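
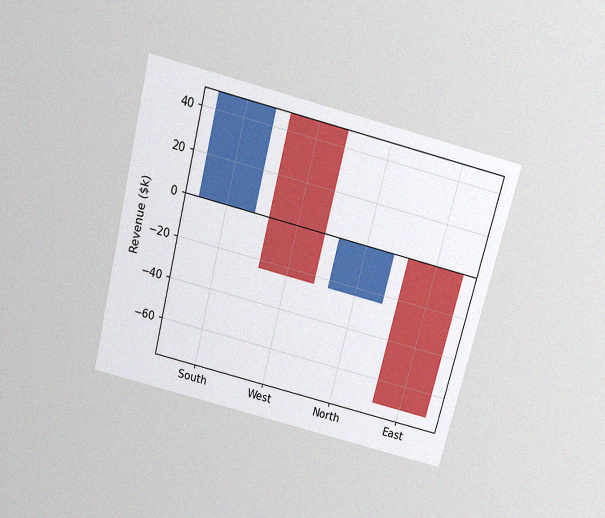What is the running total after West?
The chart is tilted about 14° clockwise and viewed slightly from above, with some photo noise. After West the running total reaches $-24k.

$-24k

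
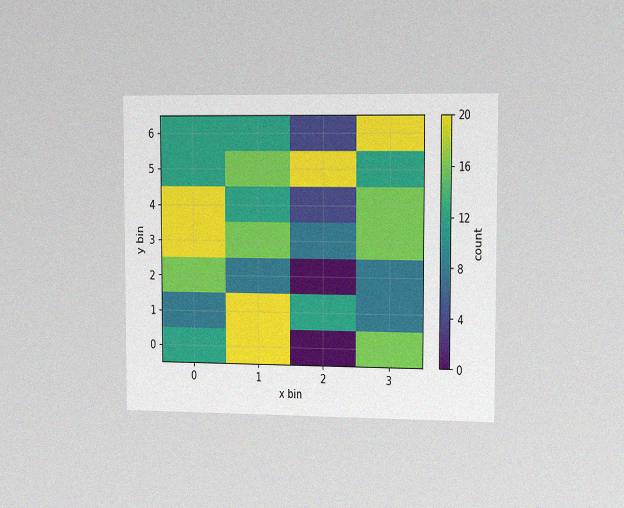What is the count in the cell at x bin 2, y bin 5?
20

The chart is viewed slightly from the right, with some photo noise. Matching the cell (2, 5) against the colorbar gives 20.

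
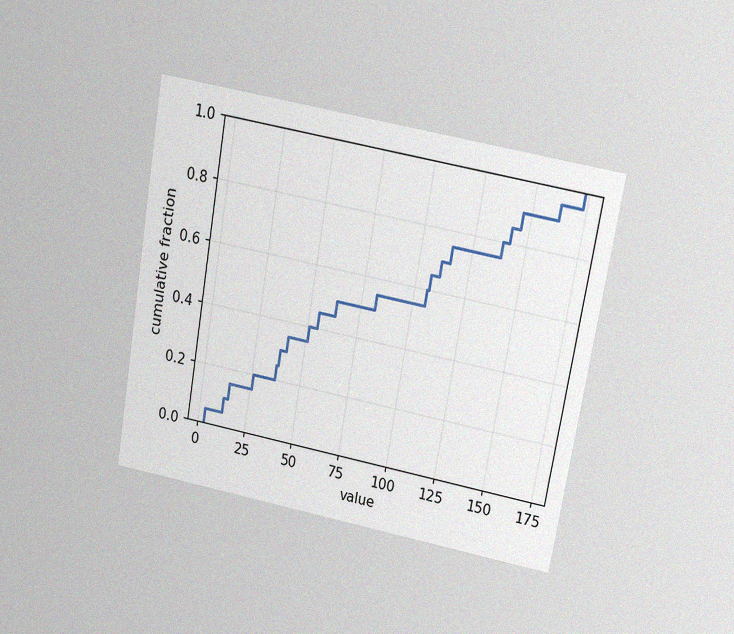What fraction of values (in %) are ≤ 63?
The chart is tilted about 10° clockwise and viewed slightly from above, with some photo noise. At x=63 the ECDF step is at 50%.

50%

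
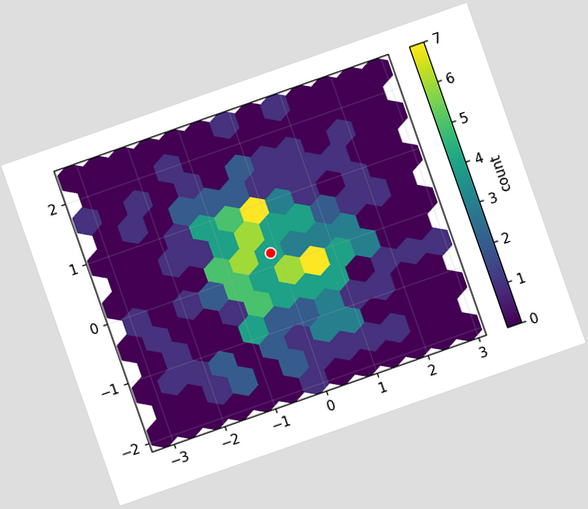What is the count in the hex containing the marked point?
4

The chart is tilted about 19° counter-clockwise. The marked hex reads 4 on the colorbar.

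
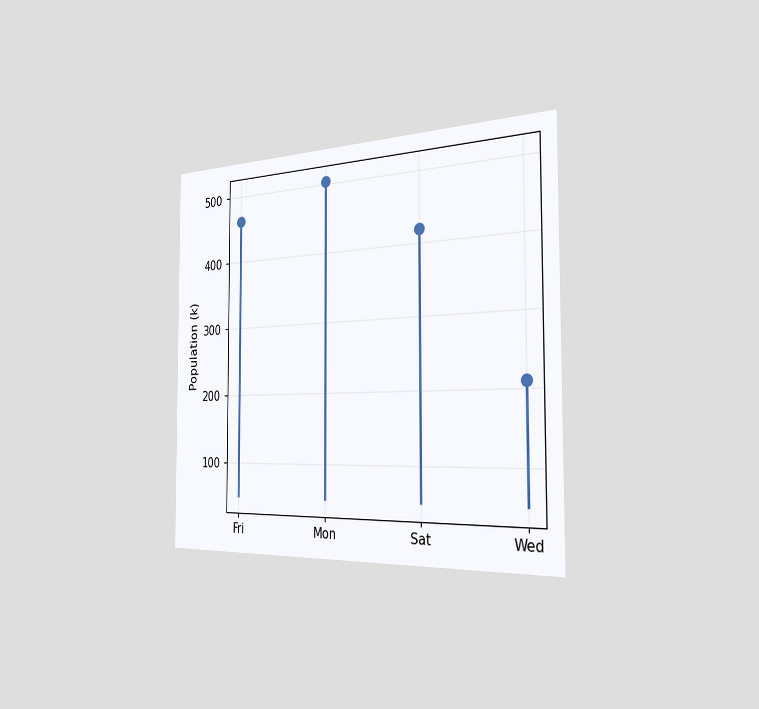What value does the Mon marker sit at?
504k

The chart is viewed slightly from the right. The Mon marker sits at 504k.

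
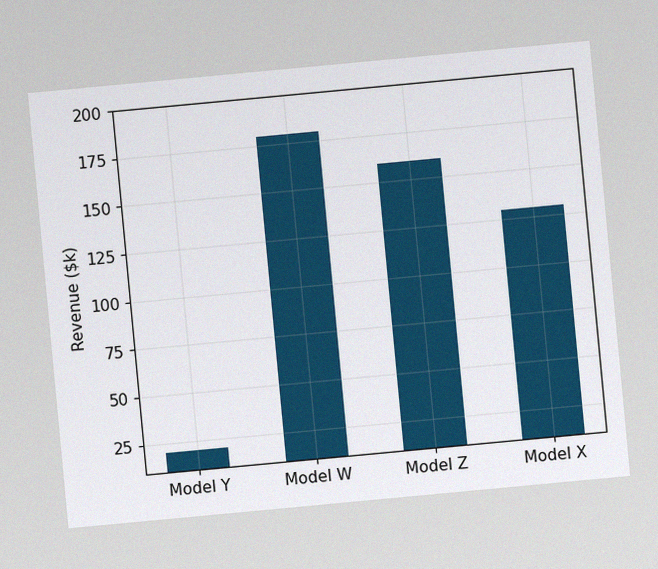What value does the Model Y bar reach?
The chart is tilted about 5° counter-clockwise, with some photo noise. Reading along the chart's y-axis, the Model Y bar reaches $20k.

$20k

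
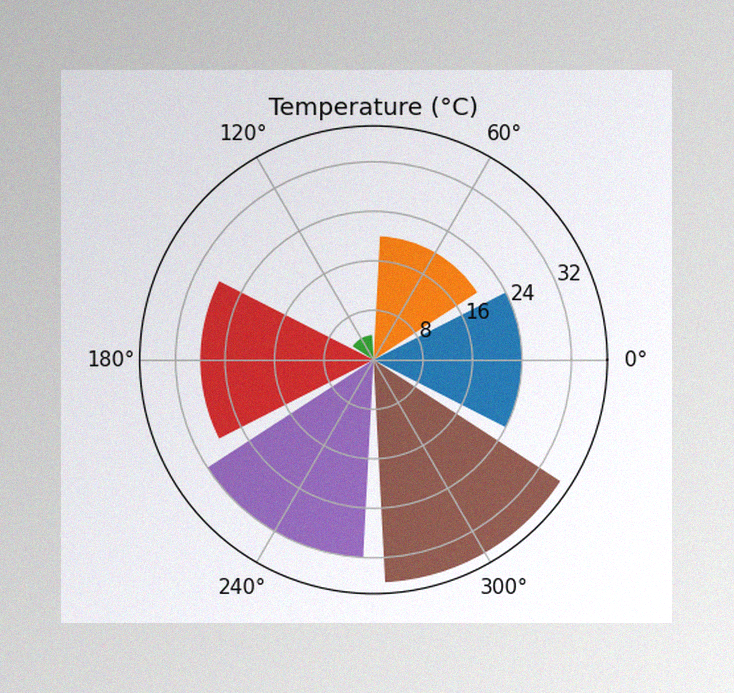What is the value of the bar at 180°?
28°C

The image has some photo noise and uneven lighting. The bar at 180° reaches 28°C on the radial axis.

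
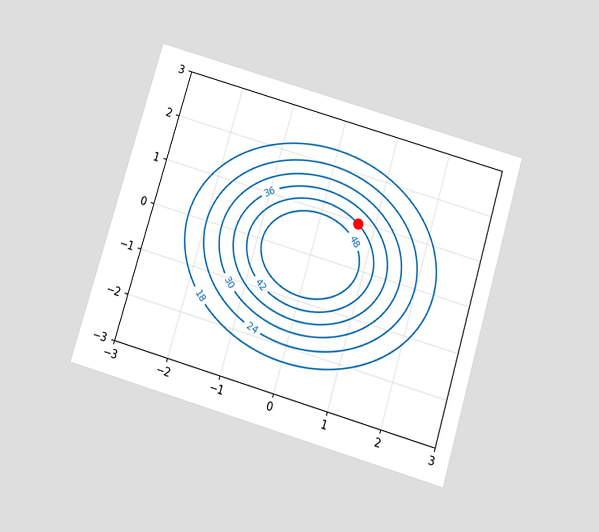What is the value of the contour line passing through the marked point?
The chart is tilted about 17° clockwise and viewed slightly from below. The marked point sits on the contour labelled 42.

42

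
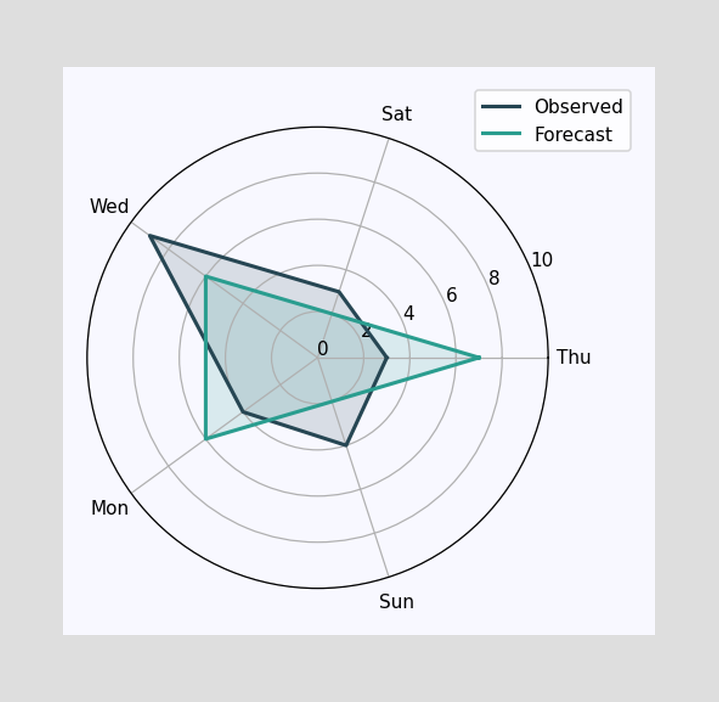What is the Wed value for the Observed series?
On the Wed axis, Observed reaches 9.

9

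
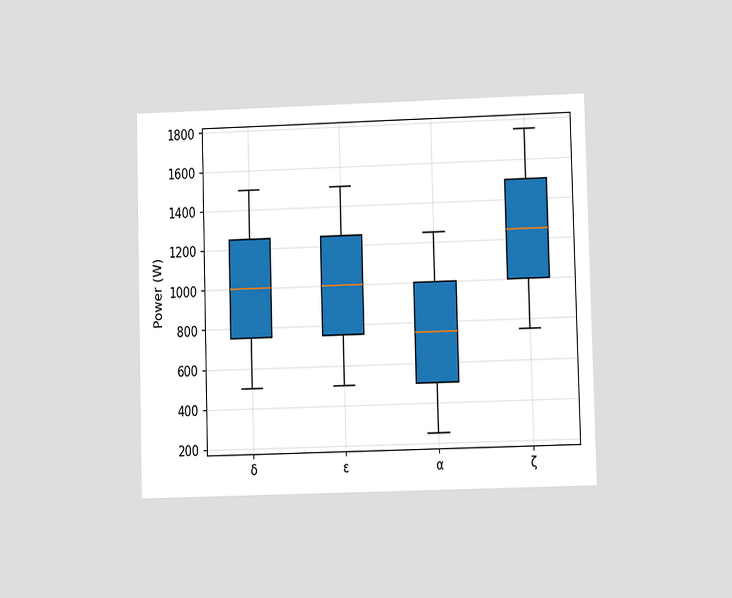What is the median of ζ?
The chart is viewed at a slight angle. The median line in the ζ box sits at 1250W.

1250W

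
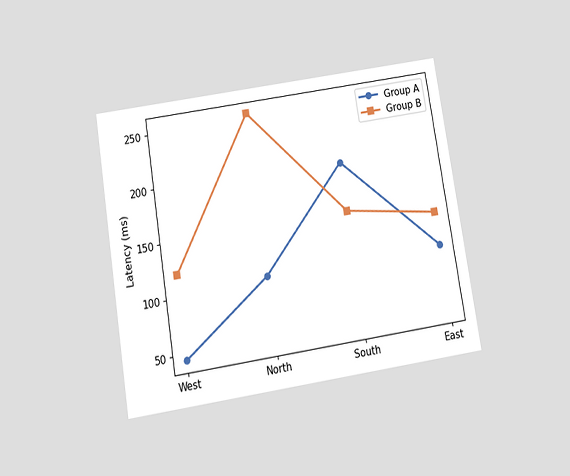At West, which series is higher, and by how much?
Group B, by 75ms

The chart is tilted about 9° counter-clockwise and viewed slightly from below. At West, Group B sits above the other line by 75ms.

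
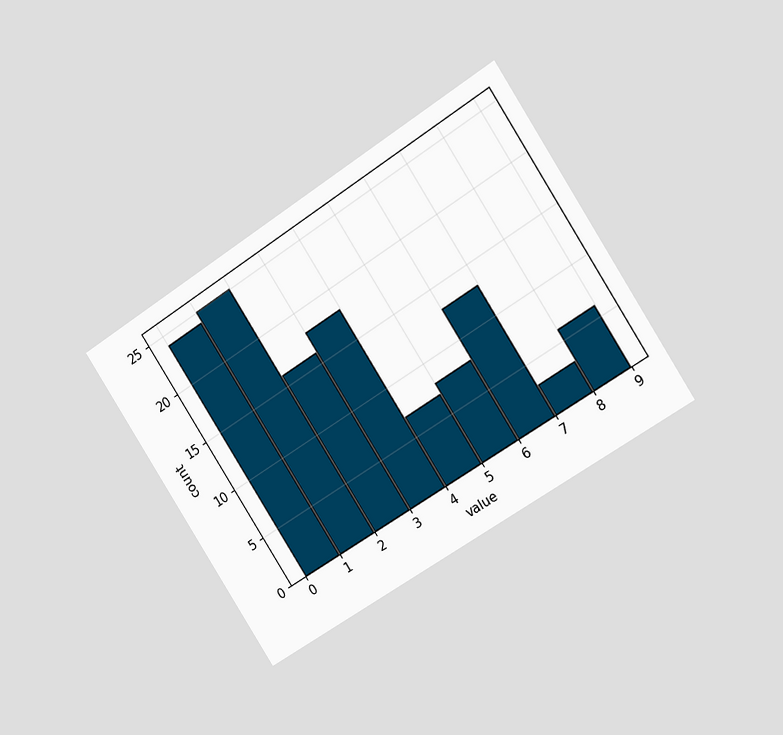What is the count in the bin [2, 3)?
16

The chart is tilted about 33° counter-clockwise and viewed at a slight angle. The [2, 3) bin has height 16.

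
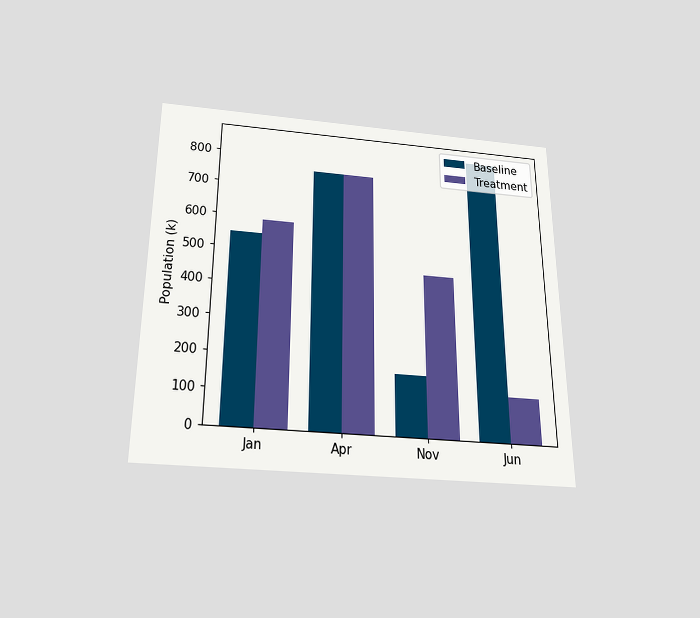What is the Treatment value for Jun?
126k

The chart is viewed slightly from below. The Treatment bar at Jun reaches 126k on the y-axis.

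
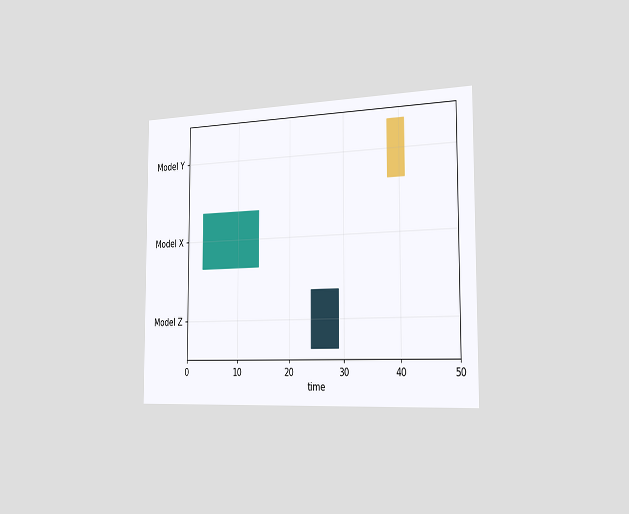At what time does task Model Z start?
24

The chart is viewed slightly from the right. The Model Z bar begins at t=24.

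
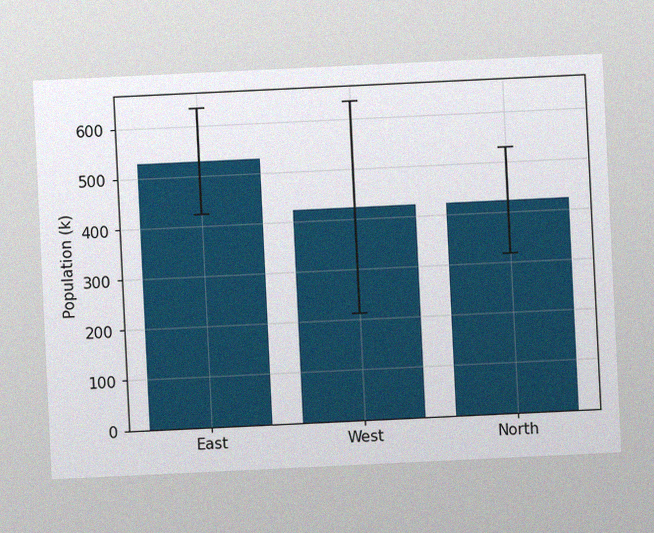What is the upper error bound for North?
The chart is tilted about 3° counter-clockwise, with some photo noise. The North bar's upper whisker reaches 530k.

530k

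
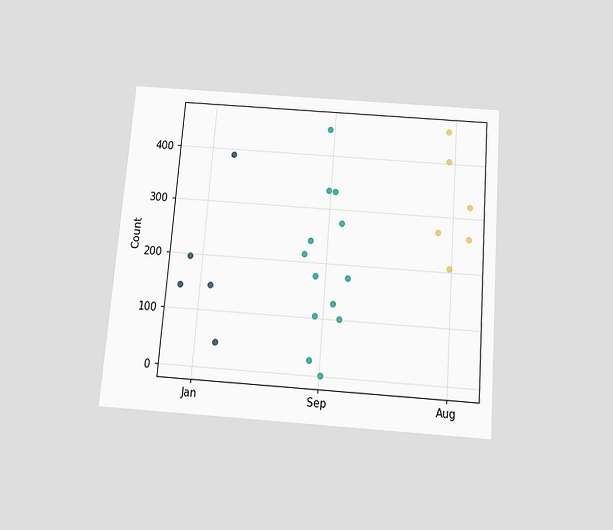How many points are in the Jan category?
5

The chart is tilted about 5° clockwise and viewed slightly from below. Counting the markers in the Jan column gives 5.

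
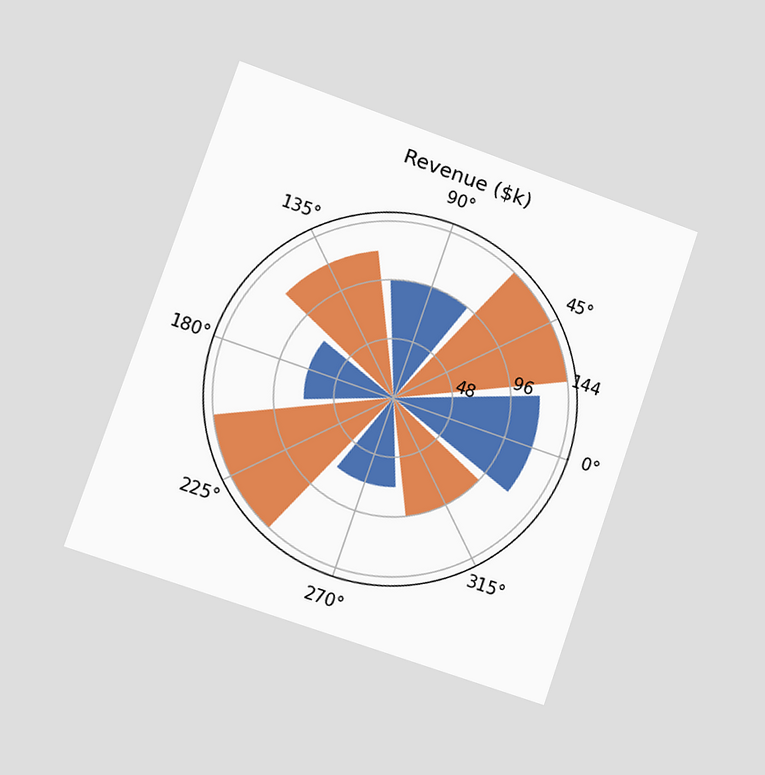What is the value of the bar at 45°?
The chart is tilted about 19° clockwise and viewed slightly from the left. The bar at 45° reaches $144k on the radial axis.

$144k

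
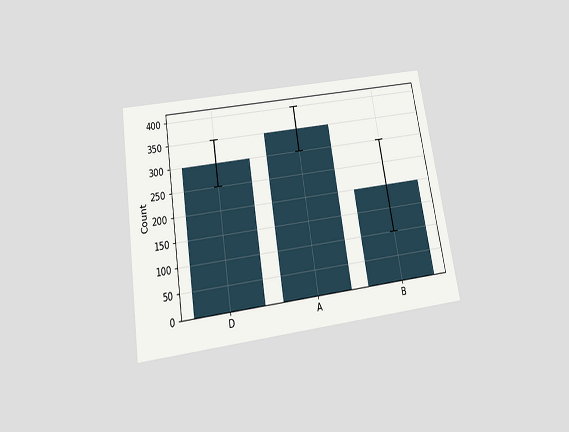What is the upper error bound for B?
The chart is tilted about 9° counter-clockwise and viewed slightly from below. The B bar's upper whisker reaches 300.

300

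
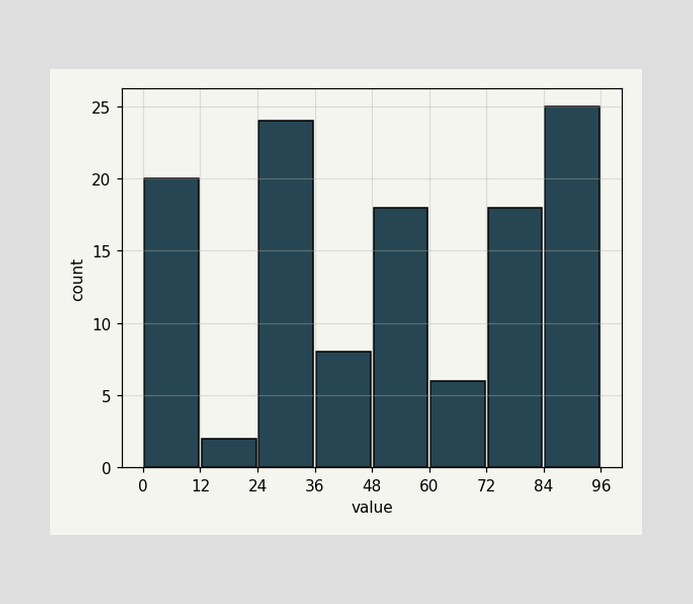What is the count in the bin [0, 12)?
The [0, 12) bin has height 20.

20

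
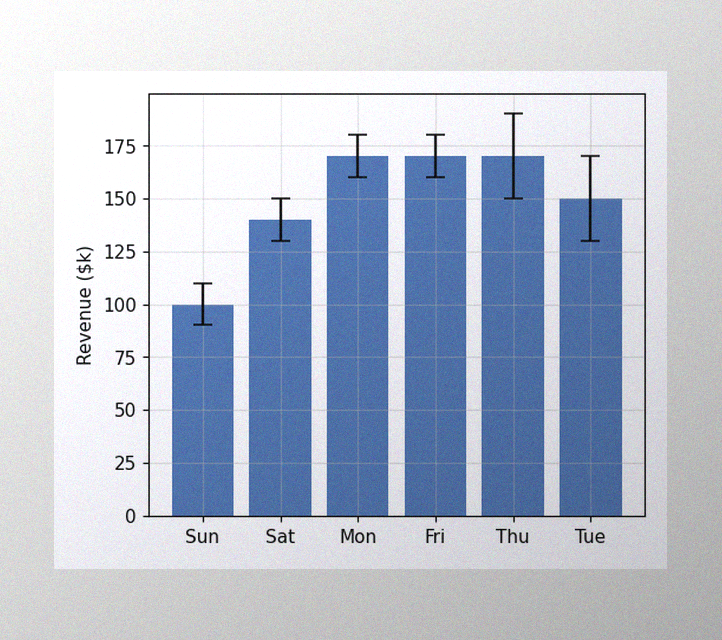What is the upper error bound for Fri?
$180k

The image has some photo noise and uneven lighting. The Fri bar's upper whisker reaches $180k.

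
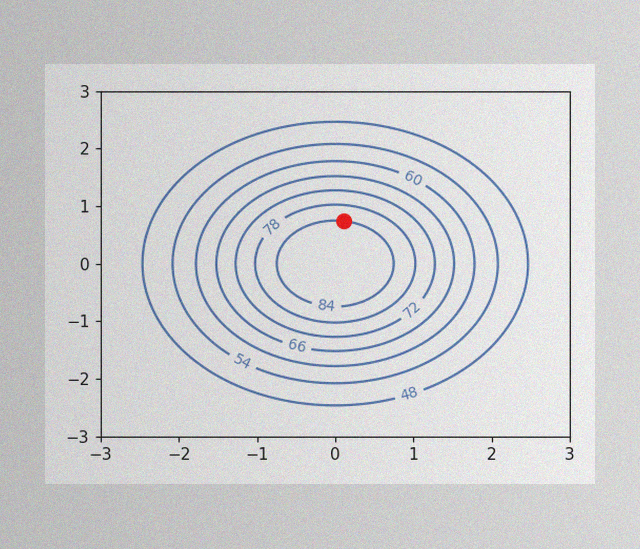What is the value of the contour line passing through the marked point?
84

The image has some photo noise and uneven lighting. The marked point sits on the contour labelled 84.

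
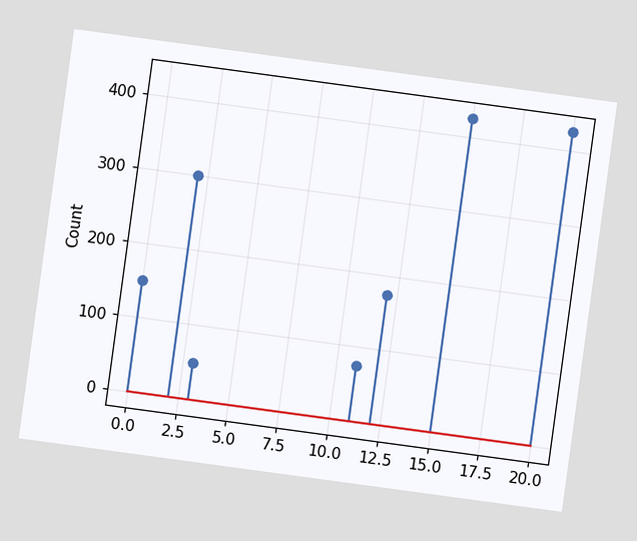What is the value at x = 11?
75

The chart is tilted about 8° clockwise. The stem at x=11 reaches 75.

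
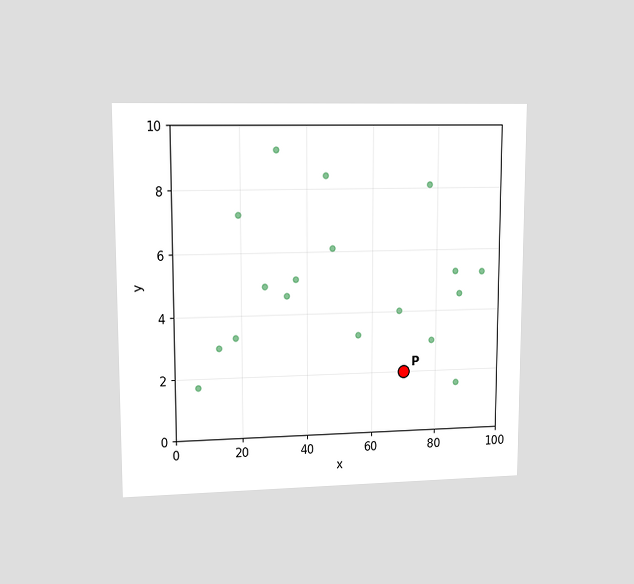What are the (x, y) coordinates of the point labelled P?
(70, 2)

The chart is viewed at a slight angle. Following the gridlines from P to each axis, P sits at (70, 2).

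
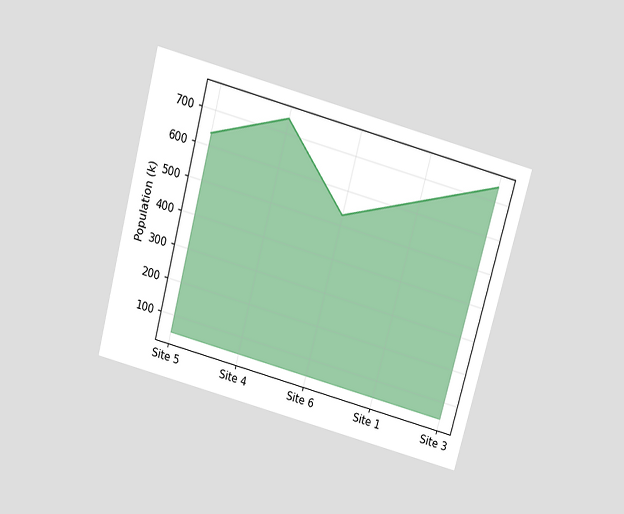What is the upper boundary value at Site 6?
530k

The chart is tilted about 15° clockwise and viewed slightly from above. At Site 6 the upper boundary is at 530k.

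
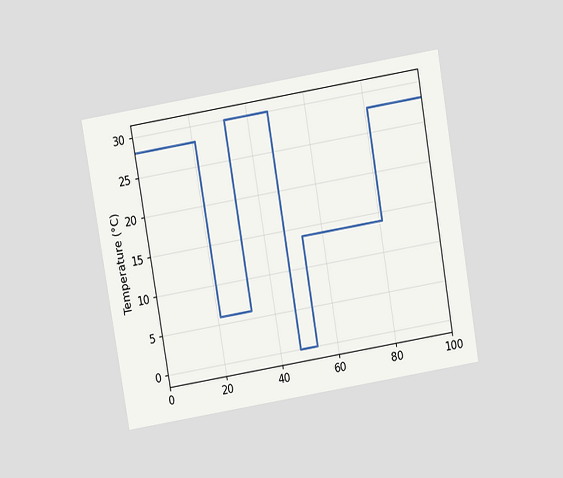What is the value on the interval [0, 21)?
28°C

The chart is tilted about 10° counter-clockwise and viewed slightly from above. On [0, 21) the step sits at 28°C.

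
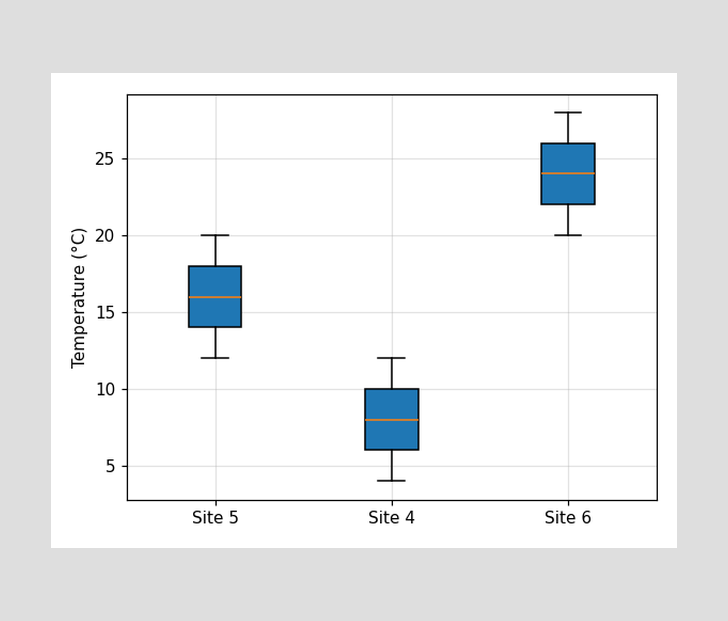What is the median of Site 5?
16°C

The median line in the Site 5 box sits at 16°C.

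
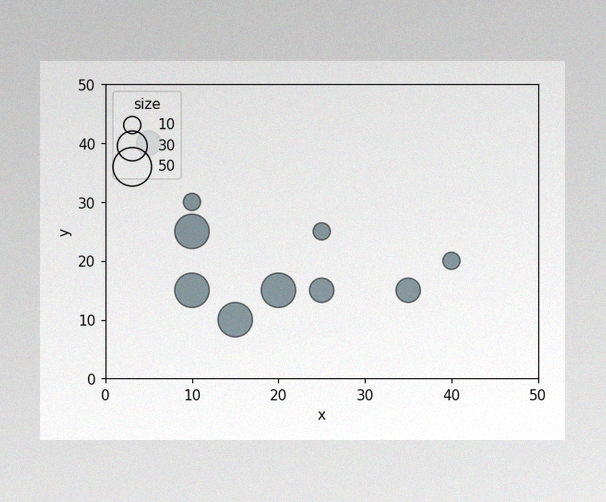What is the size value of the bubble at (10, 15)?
The image has some photo noise and uneven lighting. Matching the bubble at (10, 15) against the size legend gives 40.

40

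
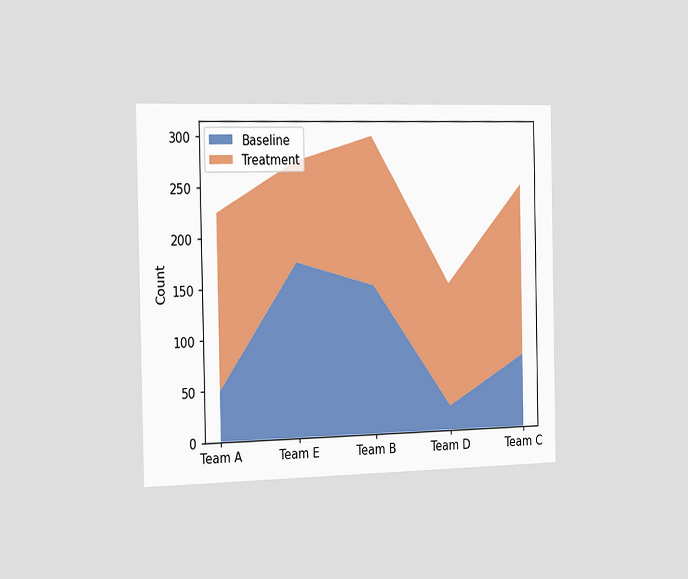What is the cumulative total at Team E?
The chart is viewed slightly from the left. The stacked total at Team E reaches 275.

275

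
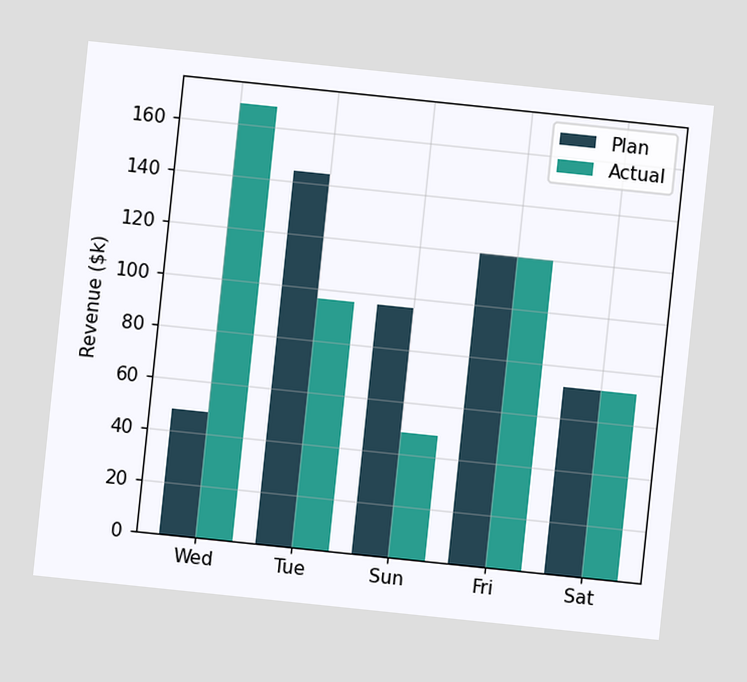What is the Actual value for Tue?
The chart is tilted about 6° clockwise. The Actual bar at Tue reaches $96k on the y-axis.

$96k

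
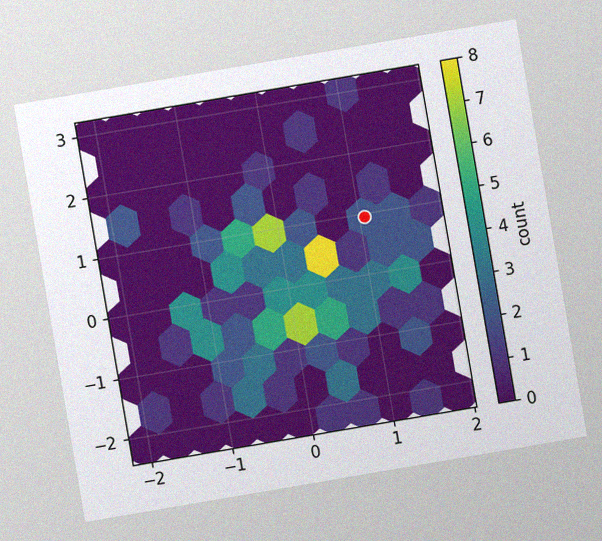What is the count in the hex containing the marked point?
2

The chart is tilted about 10° counter-clockwise, with some photo noise. The marked hex reads 2 on the colorbar.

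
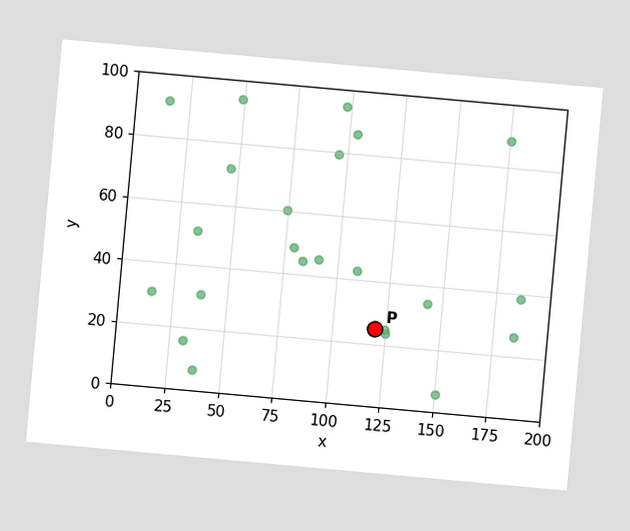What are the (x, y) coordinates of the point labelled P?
The chart is tilted about 5° clockwise. Following the gridlines from P to each axis, P sits at (120, 25).

(120, 25)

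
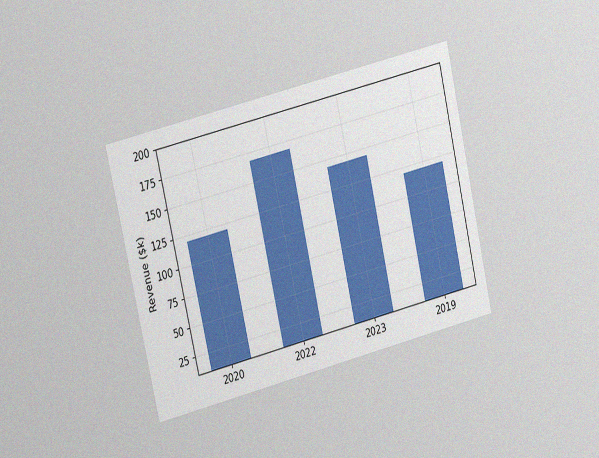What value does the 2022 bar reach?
$168k

The chart is tilted about 13° counter-clockwise and viewed slightly from the left, with some photo noise. Reading along the chart's y-axis, the 2022 bar reaches $168k.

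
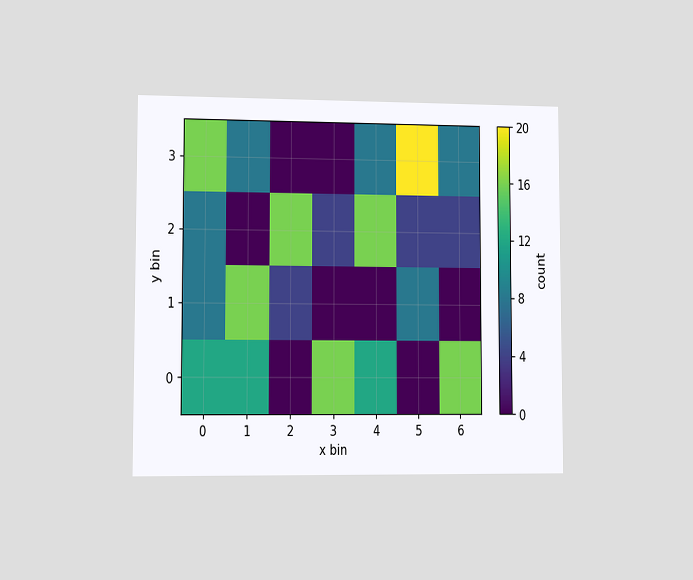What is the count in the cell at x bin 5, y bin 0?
The chart is viewed at a slight angle. Matching the cell (5, 0) against the colorbar gives 0.

0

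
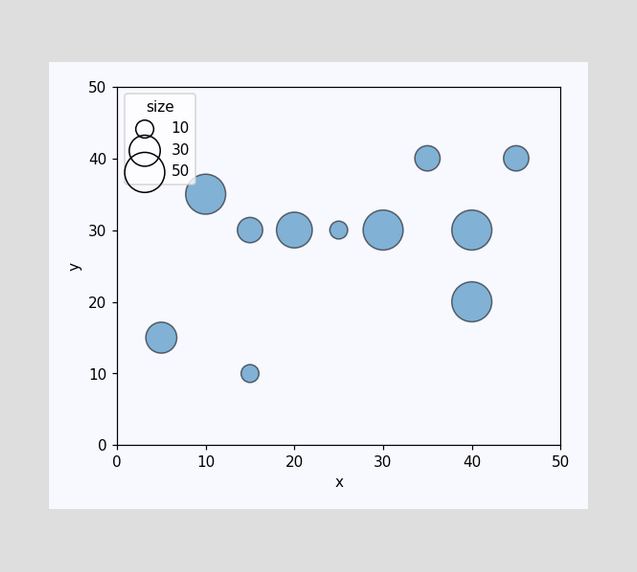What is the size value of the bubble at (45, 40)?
Matching the bubble at (45, 40) against the size legend gives 20.

20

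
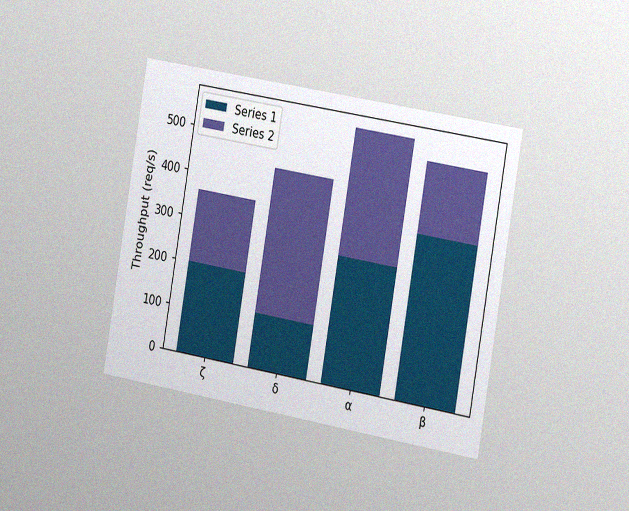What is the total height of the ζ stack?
360req/s

The chart is tilted about 10° clockwise and viewed slightly from the right, with some photo noise. The ζ stack's top reaches 360req/s on the y-axis.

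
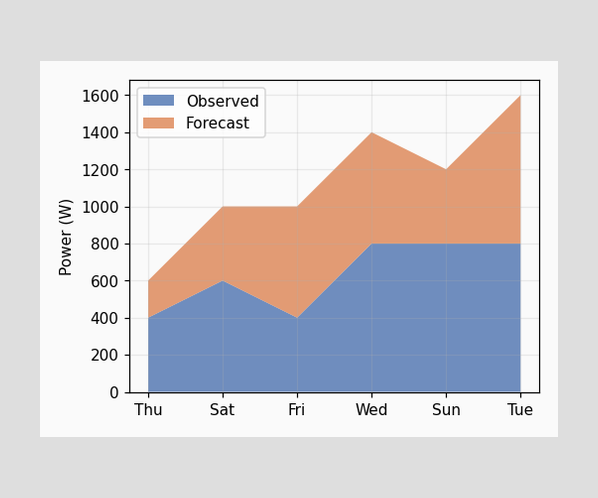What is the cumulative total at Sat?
1000W

The stacked total at Sat reaches 1000W.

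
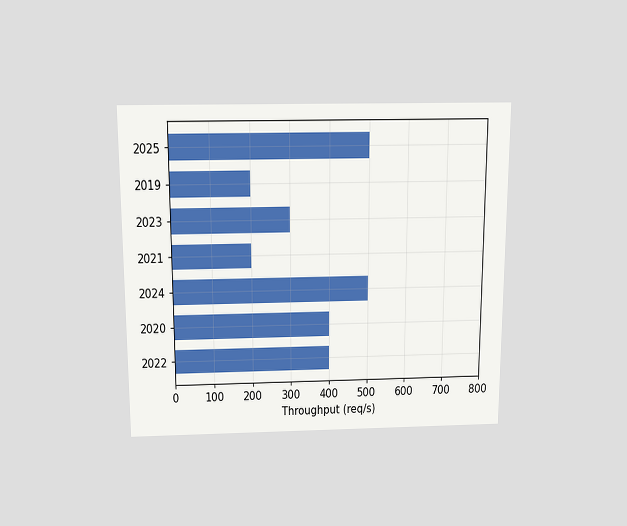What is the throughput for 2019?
200req/s

The chart is viewed slightly from above. Reading along the chart's x-axis, the 2019 bar reaches 200req/s.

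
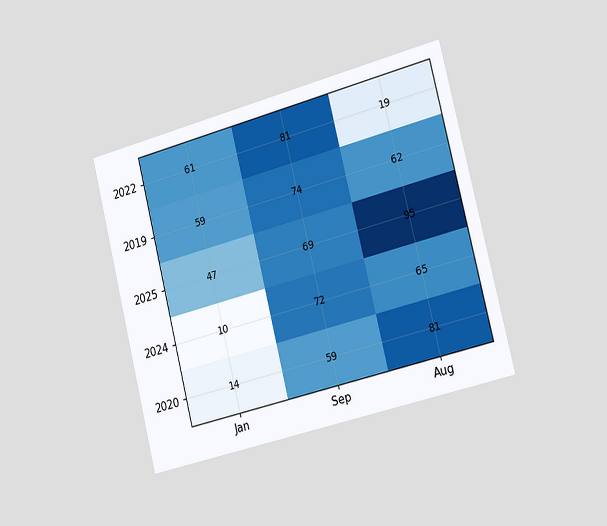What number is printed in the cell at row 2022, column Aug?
19

The chart is tilted about 14° counter-clockwise and viewed slightly from the right. The (2022, Aug) cell reads 19.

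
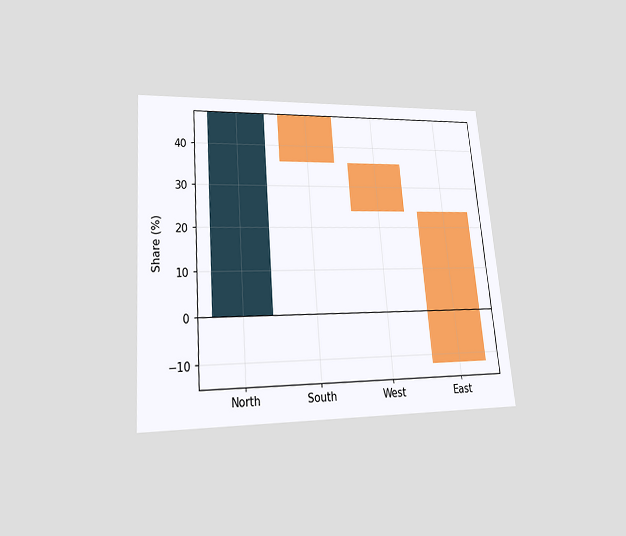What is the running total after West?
The chart is tilted about 5° counter-clockwise and viewed slightly from below. After West the running total reaches 24%.

24%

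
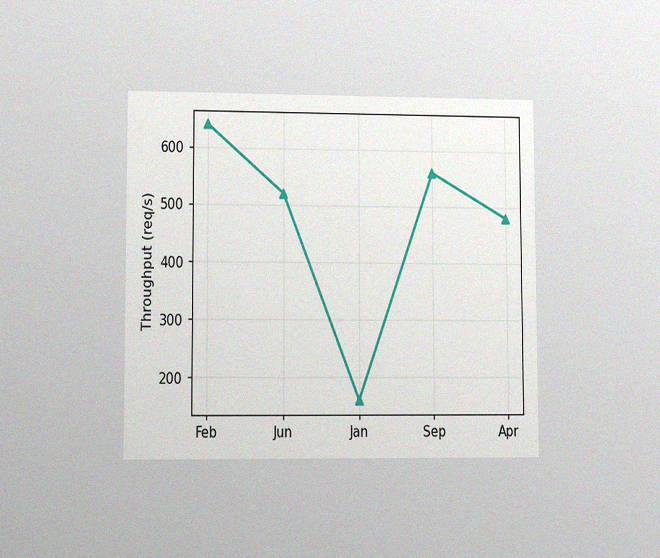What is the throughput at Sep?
The chart is viewed at a slight angle, with some photo noise. At Sep, the line is at 560req/s.

560req/s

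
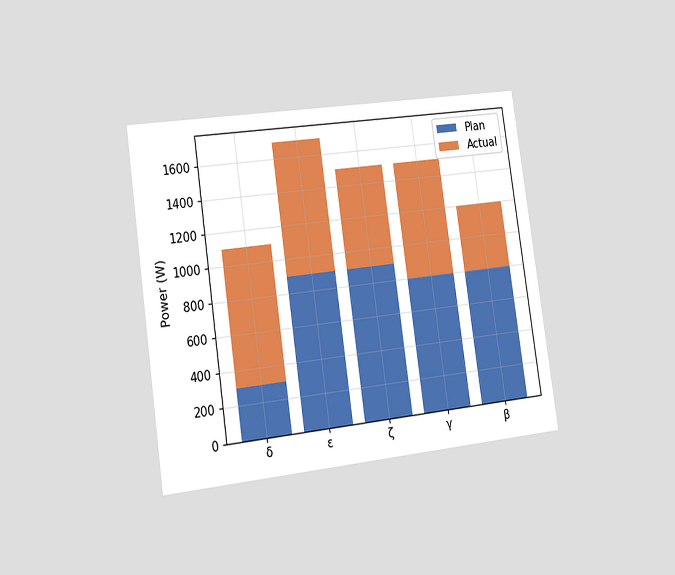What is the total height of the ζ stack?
The chart is tilted about 8° counter-clockwise and viewed slightly from the left. The ζ stack's top reaches 1500W on the y-axis.

1500W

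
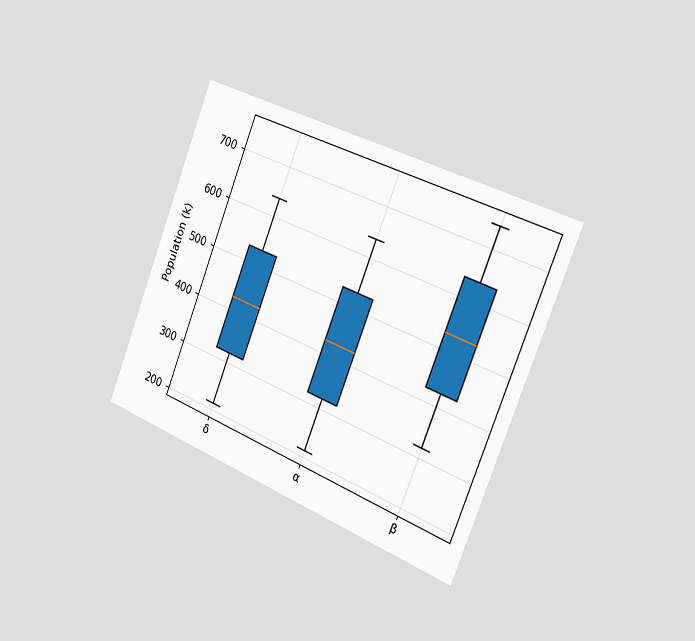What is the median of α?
424k

The chart is tilted about 22° clockwise and viewed slightly from the right. The median line in the α box sits at 424k.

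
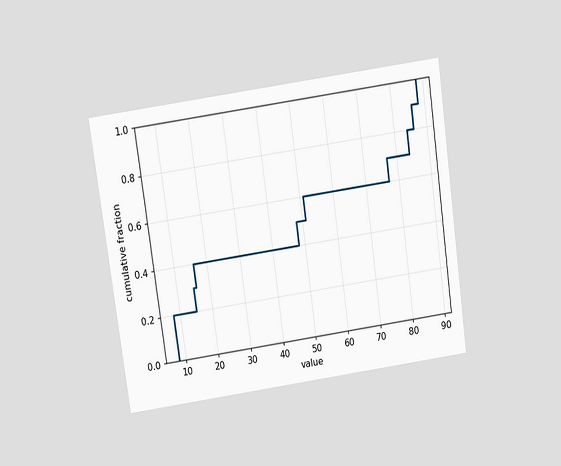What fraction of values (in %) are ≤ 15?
The chart is tilted about 8° counter-clockwise and viewed slightly from above. At x=15 the ECDF step is at 30%.

30%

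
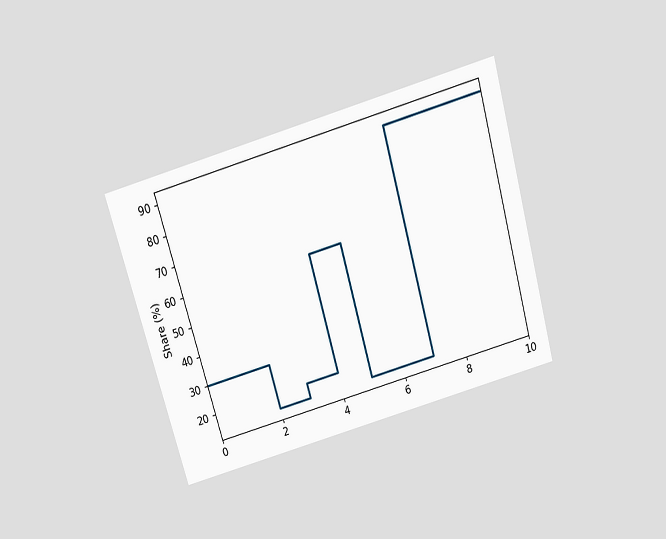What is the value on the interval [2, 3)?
15%

The chart is tilted about 16° counter-clockwise and viewed slightly from above. On [2, 3) the step sits at 15%.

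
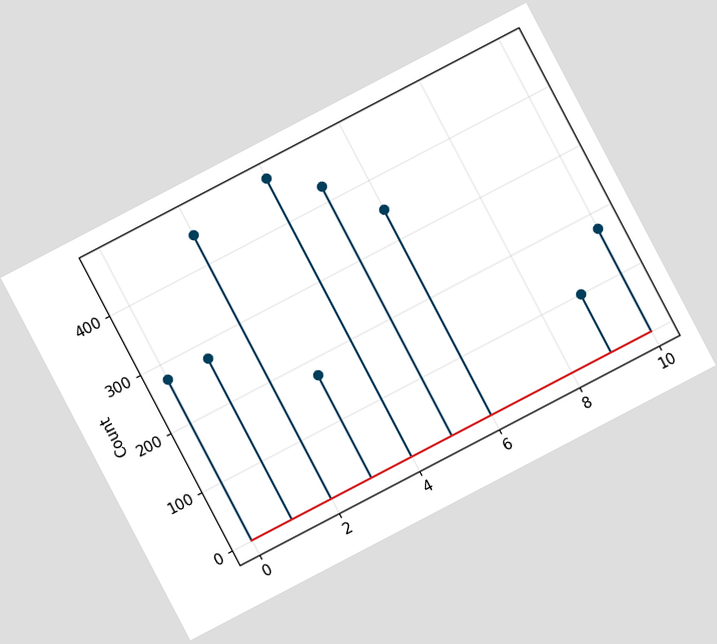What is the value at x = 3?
175

The chart is tilted about 28° counter-clockwise. The stem at x=3 reaches 175.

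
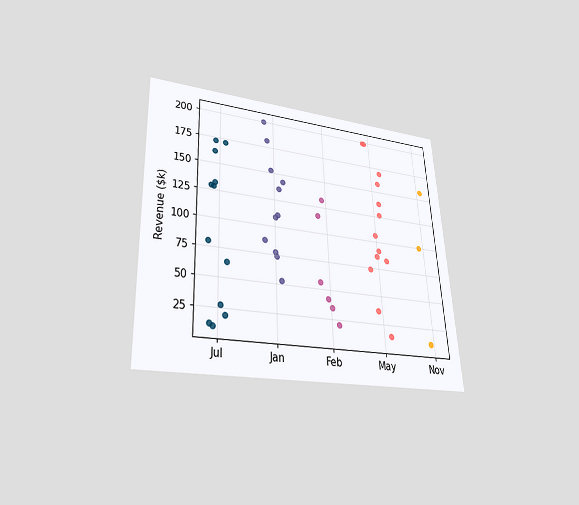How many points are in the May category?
The chart is tilted about 3° counter-clockwise and viewed slightly from below. Counting the markers in the May column gives 13.

13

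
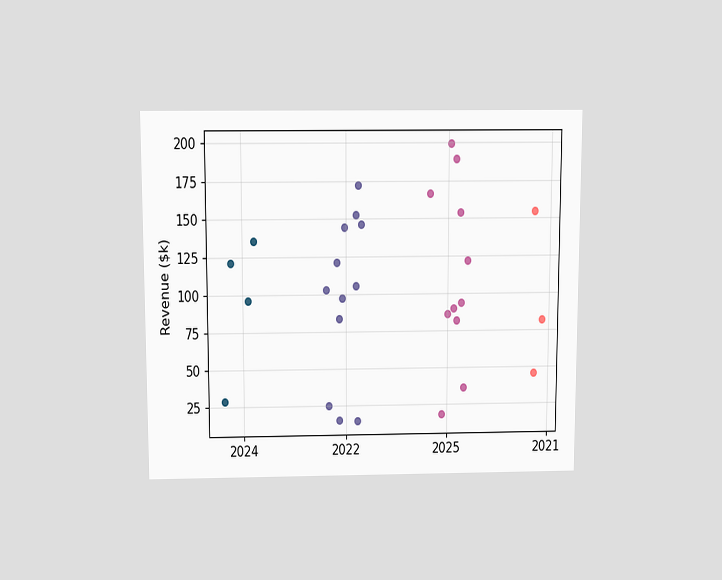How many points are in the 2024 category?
4

The chart is viewed slightly from above. Counting the markers in the 2024 column gives 4.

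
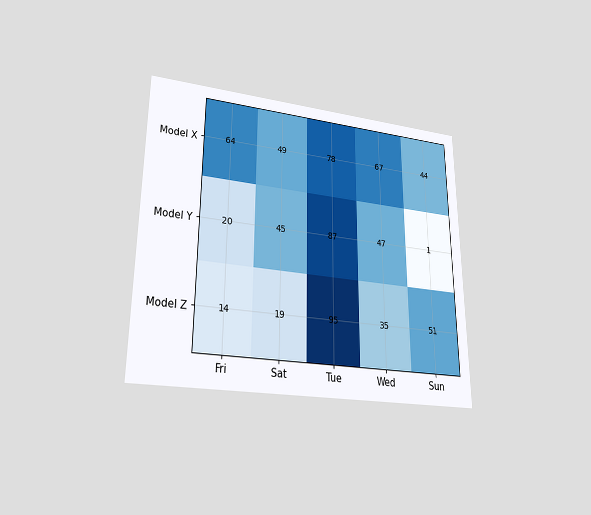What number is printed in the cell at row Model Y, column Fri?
The chart is viewed at a slight angle. The (Model Y, Fri) cell reads 20.

20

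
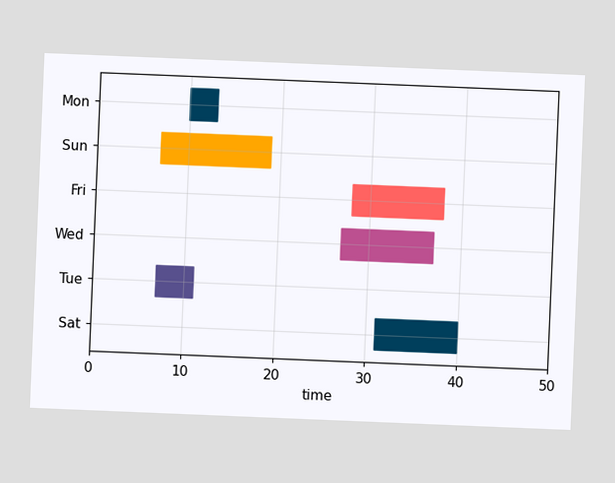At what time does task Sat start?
The chart is tilted about 2° clockwise. The Sat bar begins at t=31.

31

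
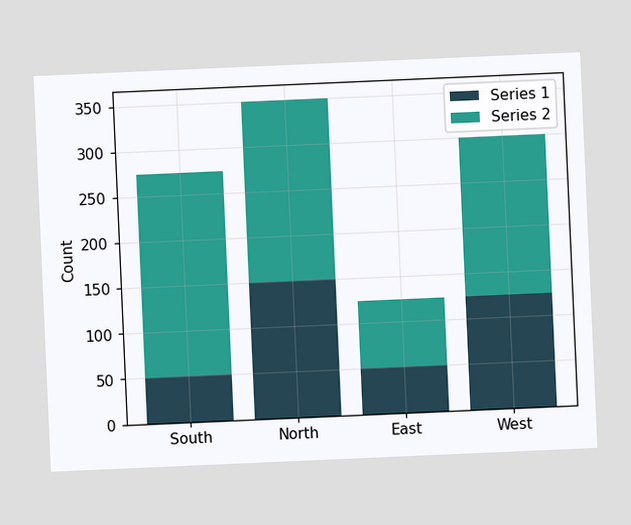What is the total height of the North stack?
350

The chart is tilted about 3° counter-clockwise. The North stack's top reaches 350 on the y-axis.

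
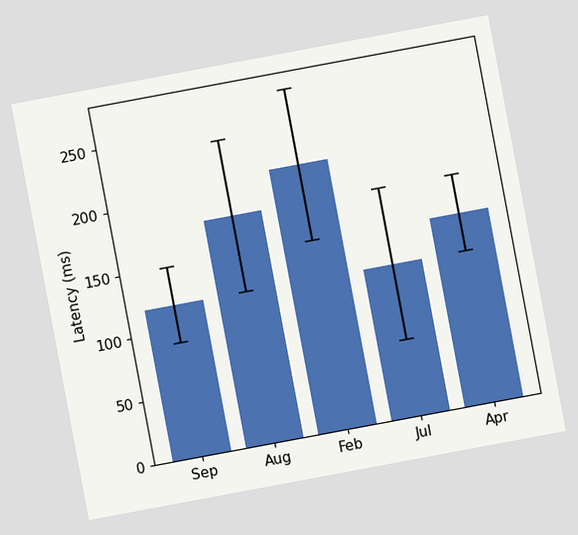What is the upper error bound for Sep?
The chart is tilted about 11° counter-clockwise. The Sep bar's upper whisker reaches 150ms.

150ms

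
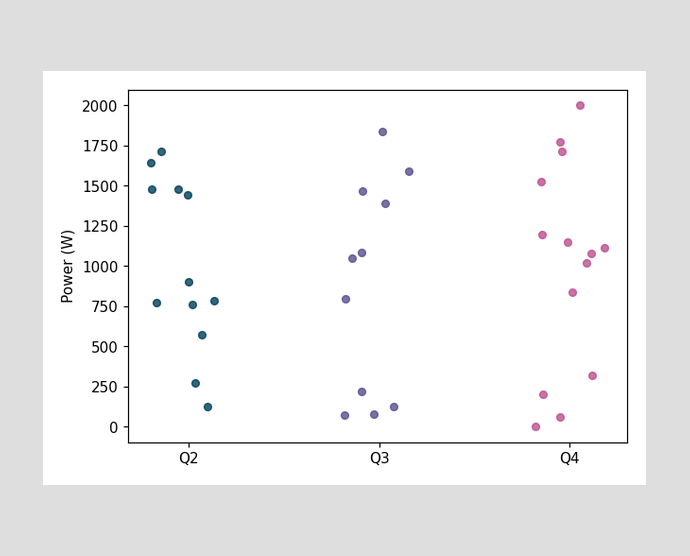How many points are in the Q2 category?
Counting the markers in the Q2 column gives 12.

12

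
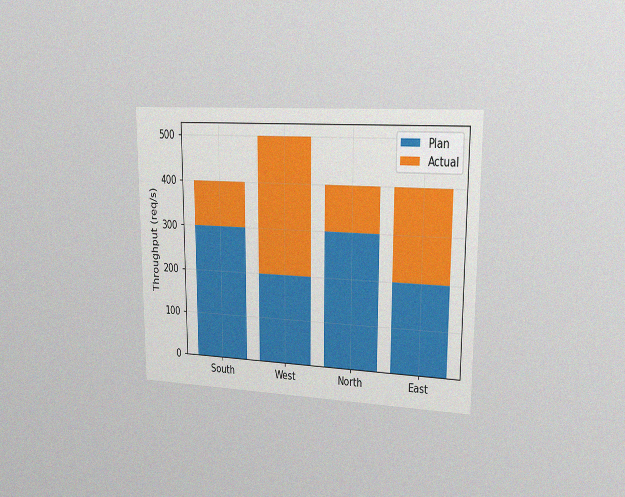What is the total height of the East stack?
400req/s

The chart is viewed slightly from the right, with some photo noise. The East stack's top reaches 400req/s on the y-axis.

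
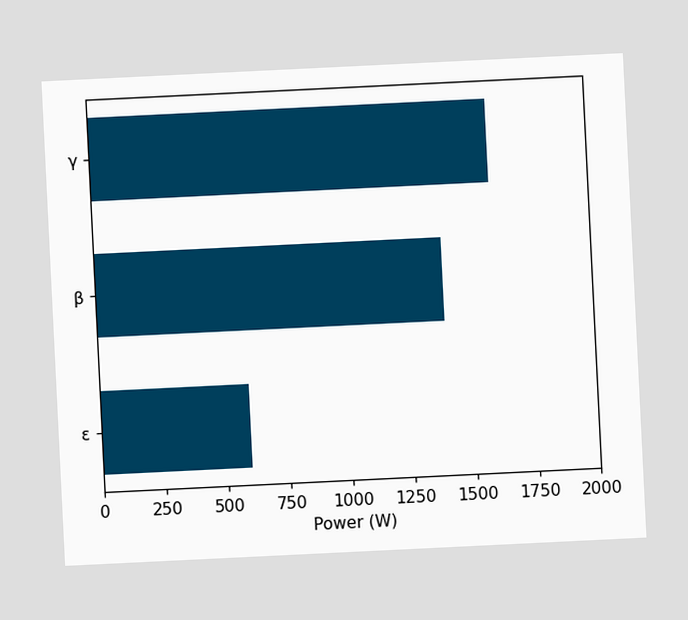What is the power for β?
The chart is tilted about 3° counter-clockwise. Reading along the chart's x-axis, the β bar reaches 1400W.

1400W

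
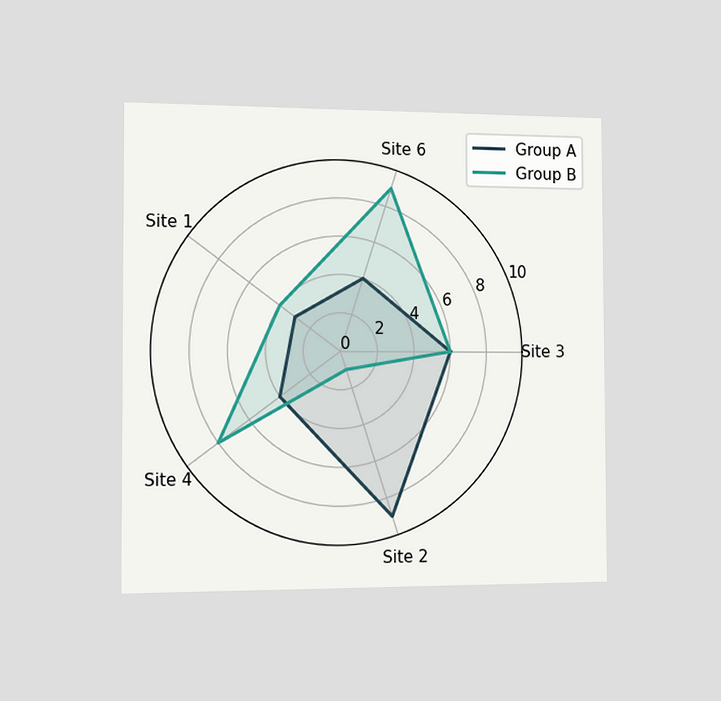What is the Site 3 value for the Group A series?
The chart is viewed slightly from the left. On the Site 3 axis, Group A reaches 6.

6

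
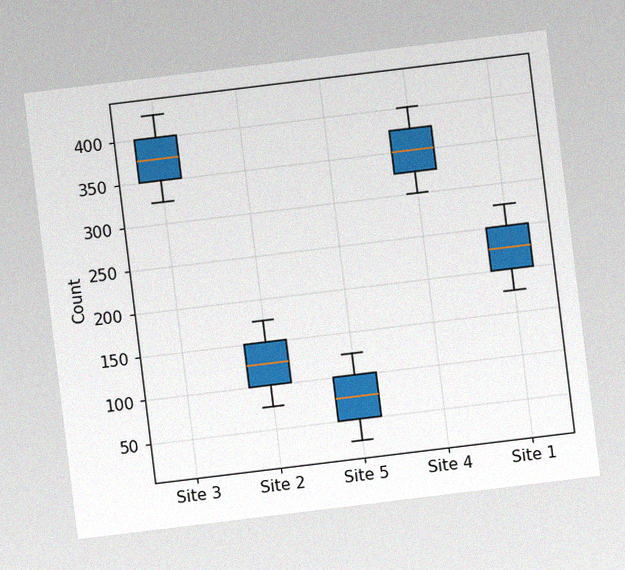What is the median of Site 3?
375

The chart is tilted about 7° counter-clockwise, with some photo noise. The median line in the Site 3 box sits at 375.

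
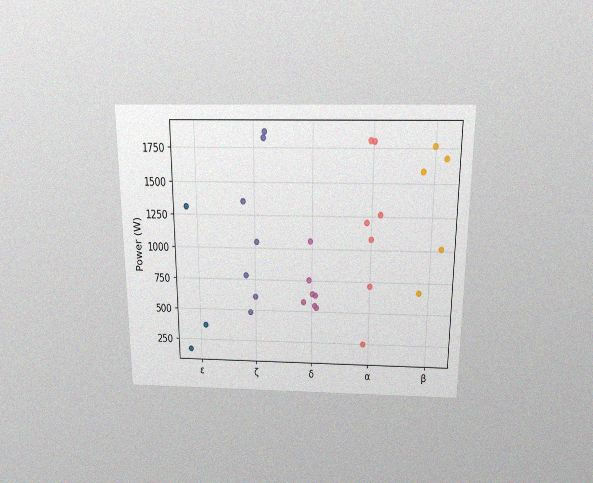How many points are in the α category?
The chart is viewed slightly from above, with some photo noise. Counting the markers in the α column gives 7.

7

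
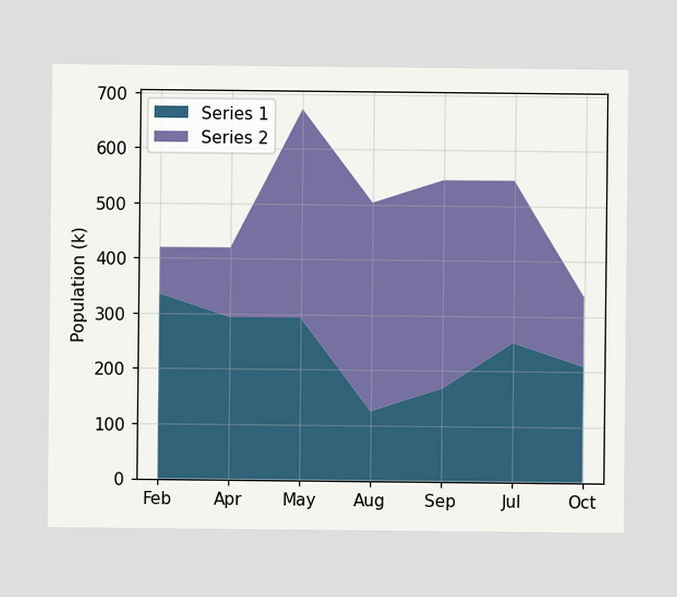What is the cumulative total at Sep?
The stacked total at Sep reaches 546k.

546k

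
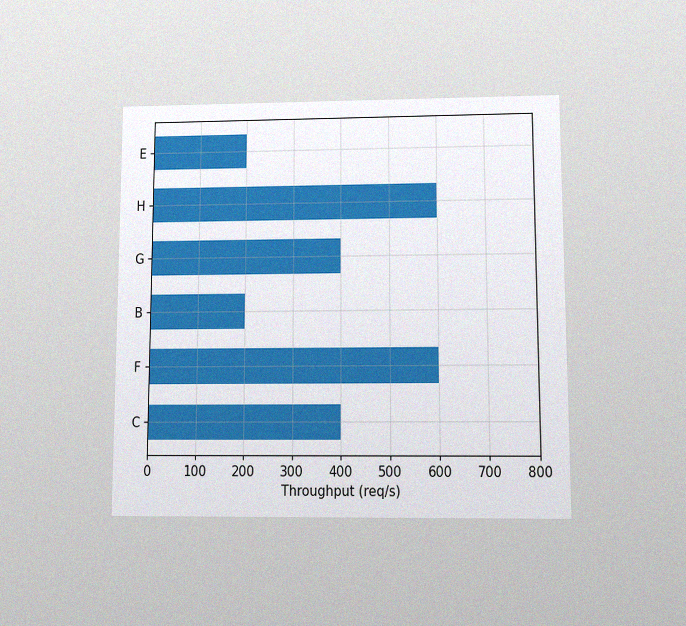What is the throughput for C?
The chart is viewed at a slight angle, with some photo noise. Reading along the chart's x-axis, the C bar reaches 400req/s.

400req/s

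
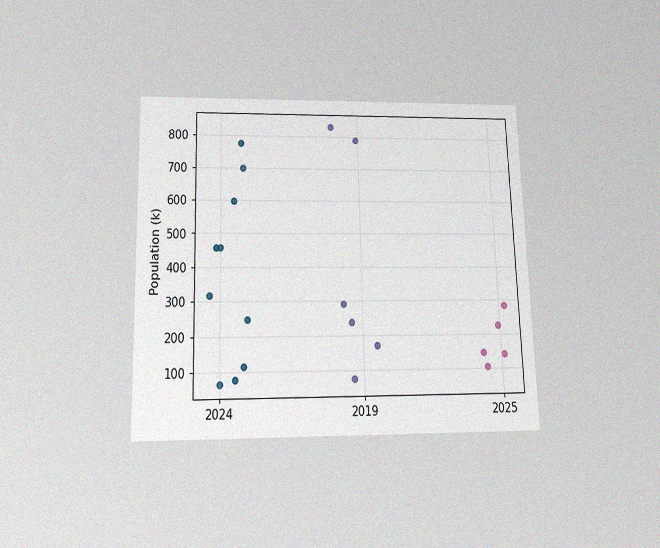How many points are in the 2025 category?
5

The chart is viewed slightly from below, with some photo noise. Counting the markers in the 2025 column gives 5.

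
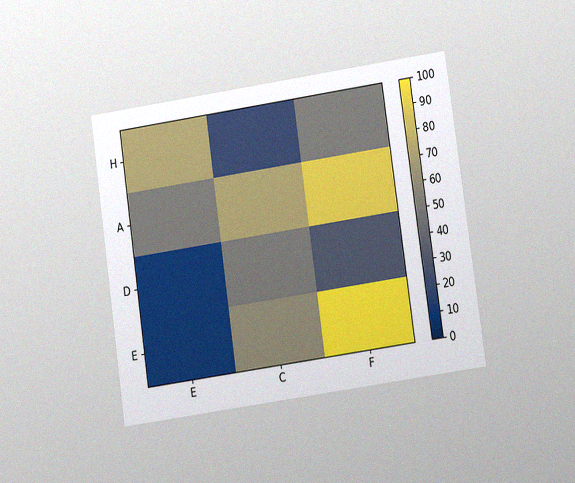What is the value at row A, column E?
The chart is tilted about 8° counter-clockwise and viewed at a slight angle, with some photo noise. Matching cell (A, E) against the colorbar gives 50.

50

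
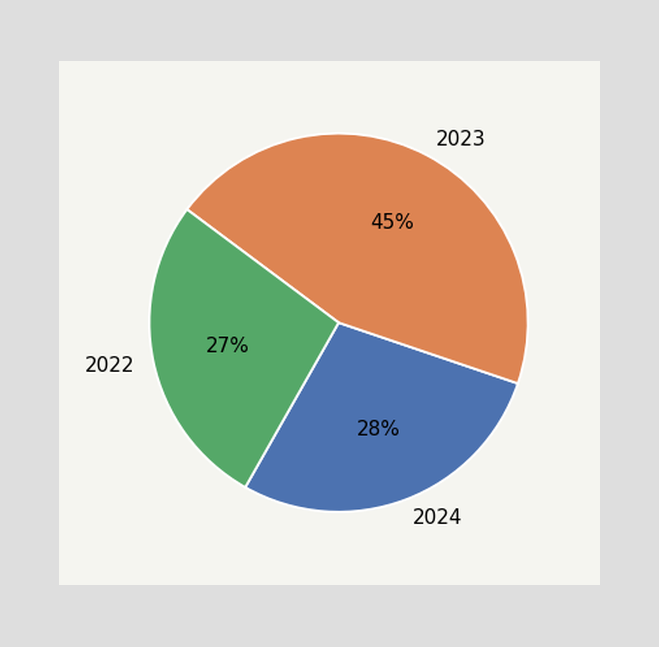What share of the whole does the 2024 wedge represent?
28%

The 2024 slice takes up 28% of the pie.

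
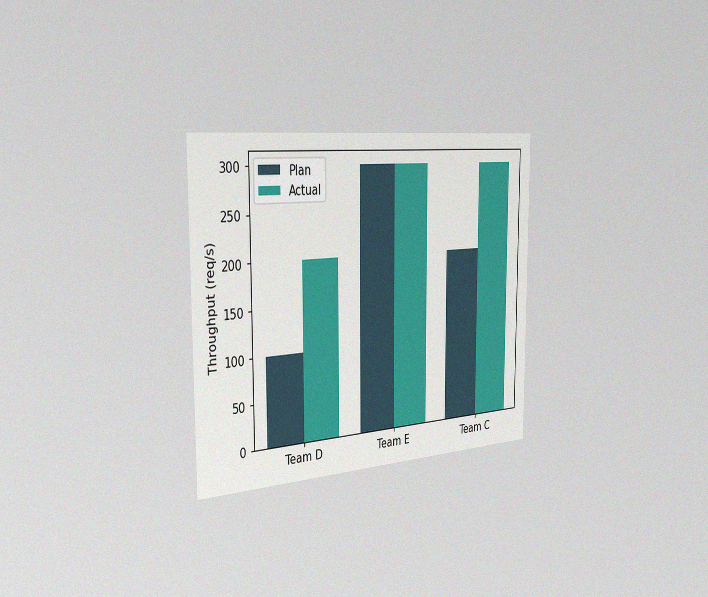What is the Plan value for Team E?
300req/s

The chart is viewed slightly from the left, with some photo noise. The Plan bar at Team E reaches 300req/s on the y-axis.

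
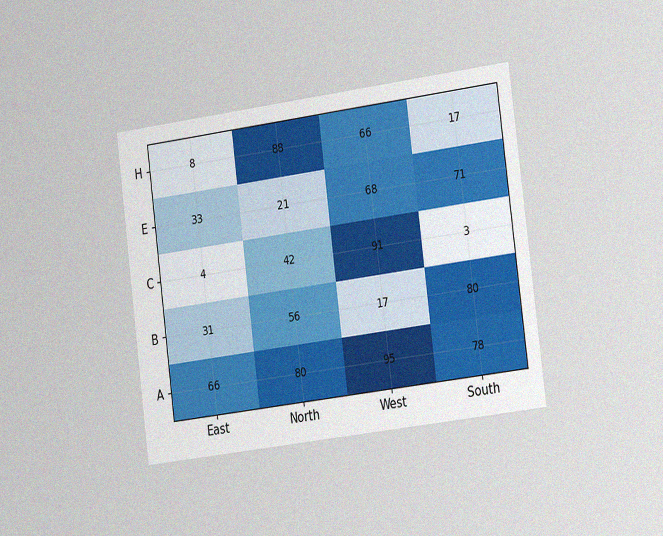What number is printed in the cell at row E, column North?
The chart is tilted about 7° counter-clockwise and viewed slightly from the right, with some photo noise. The (E, North) cell reads 21.

21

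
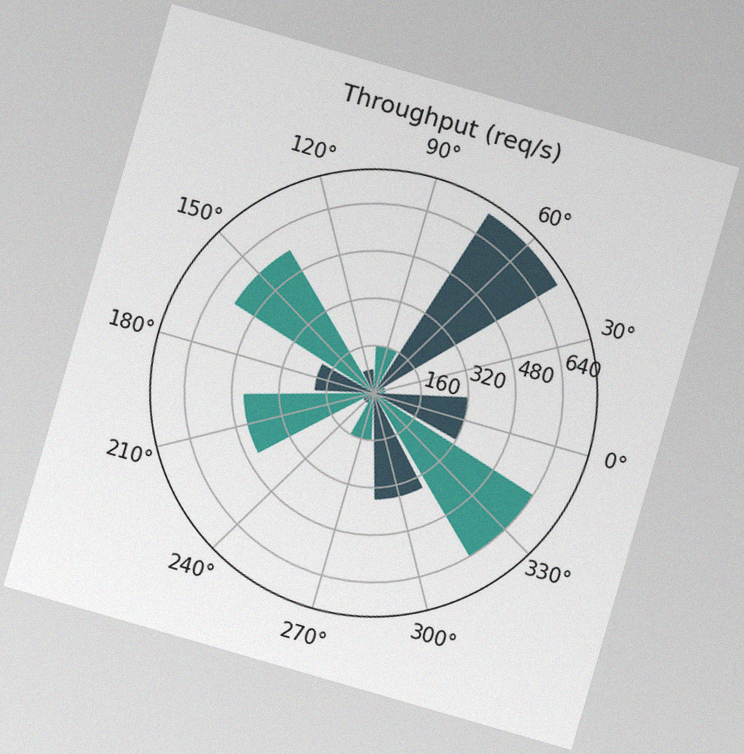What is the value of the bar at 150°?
The chart is tilted about 16° clockwise, with some photo noise. The bar at 150° reaches 560req/s on the radial axis.

560req/s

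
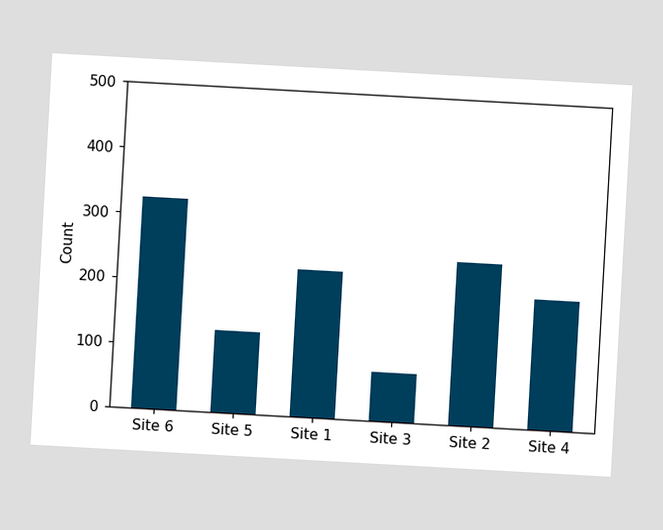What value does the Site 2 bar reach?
250

The chart is tilted about 3° clockwise. Reading along the chart's y-axis, the Site 2 bar reaches 250.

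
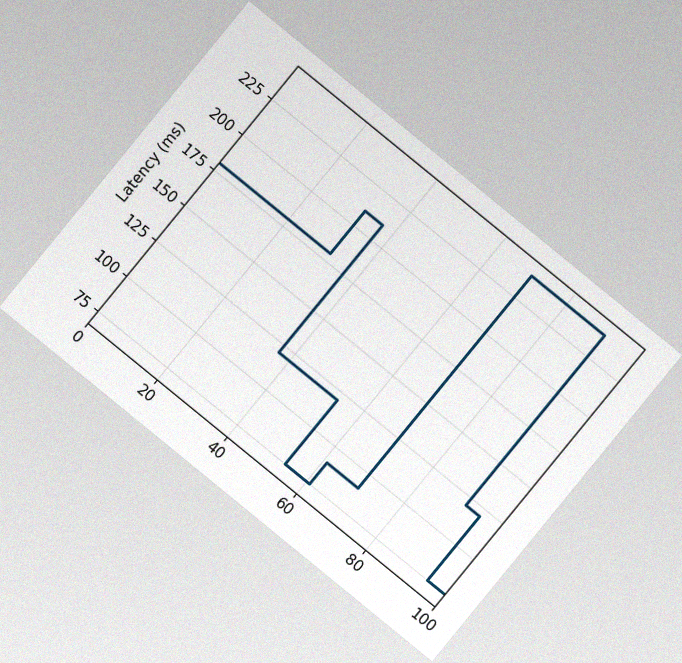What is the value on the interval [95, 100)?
The chart is tilted about 39° clockwise, with some photo noise. On [95, 100) the step sits at 75ms.

75ms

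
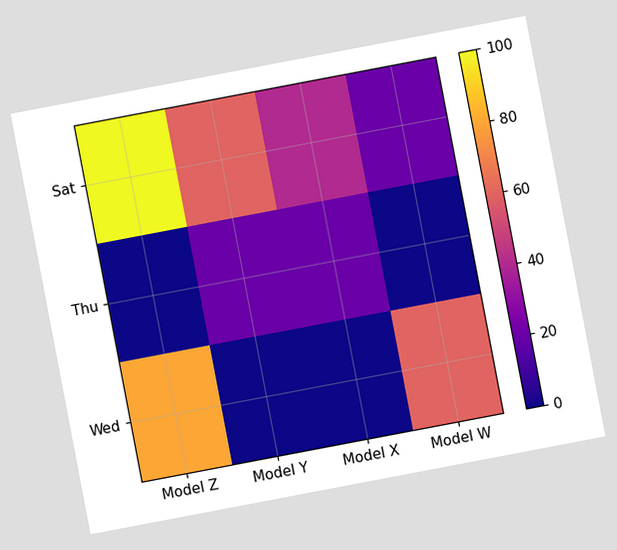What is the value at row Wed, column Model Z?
The chart is tilted about 11° counter-clockwise. Matching cell (Wed, Model Z) against the colorbar gives 80.

80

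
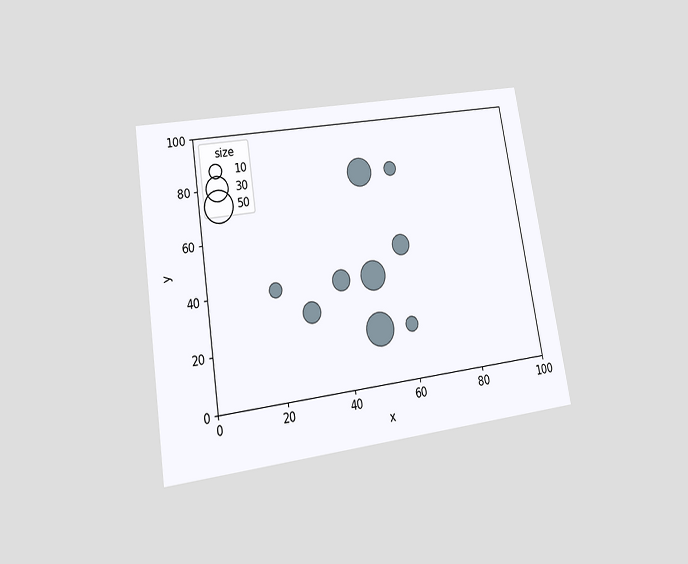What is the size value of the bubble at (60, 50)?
The chart is tilted about 9° counter-clockwise and viewed at a slight angle. Matching the bubble at (60, 50) against the size legend gives 20.

20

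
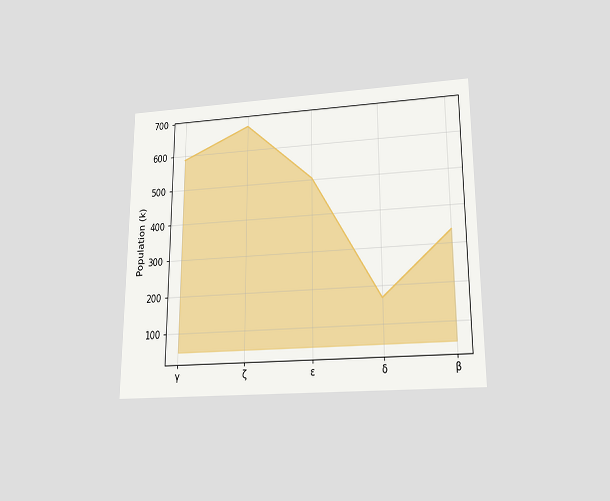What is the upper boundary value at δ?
168k

The chart is viewed slightly from below. At δ the upper boundary is at 168k.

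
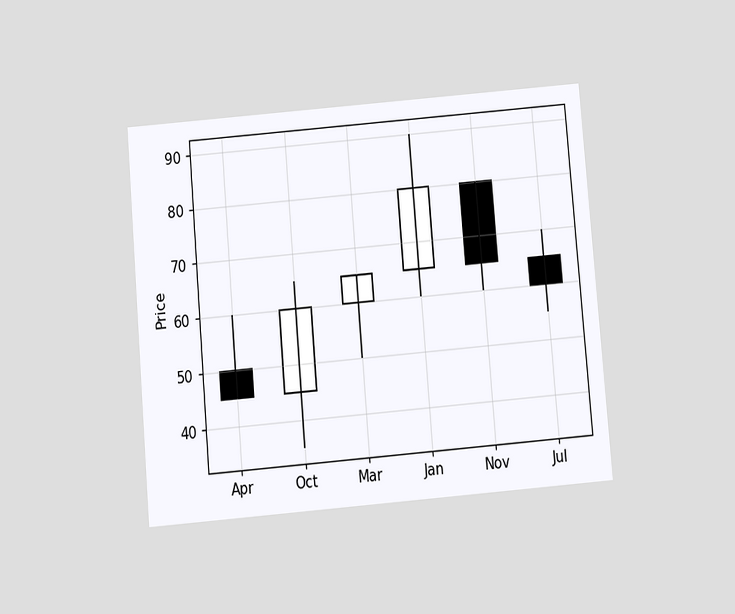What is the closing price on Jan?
The chart is tilted about 5° counter-clockwise and viewed slightly from below. The Jan candle closes at 80.

80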